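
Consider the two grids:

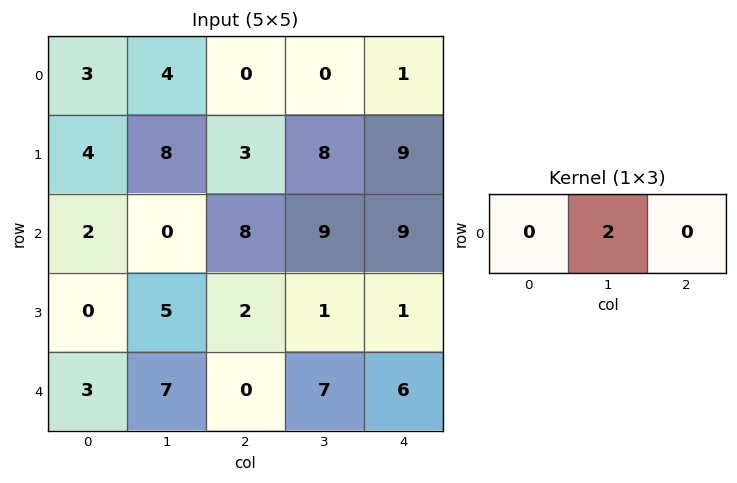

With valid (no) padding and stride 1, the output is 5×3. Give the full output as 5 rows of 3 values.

Output[0,0]: The receptive field on the input at this output position is [3 4 0]. Elementwise product with the kernel and sum: 4·2.

8 0 0
16 6 16
0 16 18
10 4 2
14 0 14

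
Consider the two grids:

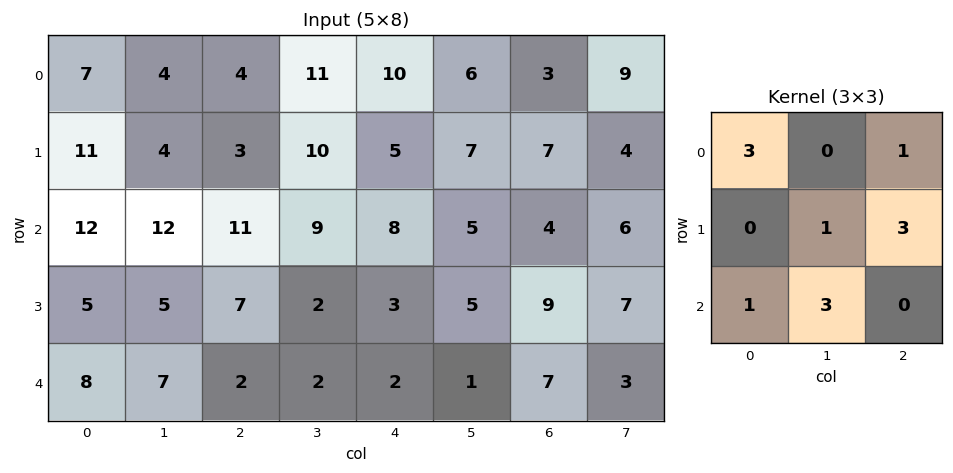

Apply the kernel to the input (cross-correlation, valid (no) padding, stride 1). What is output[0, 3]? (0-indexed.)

The receptive field on the input at this output position is [11 10 6 / 10 5 7 / 9 8 5]. Elementwise product with the kernel and sum: 11·3 + 6·1 + 5·1 + 7·3 + 9·1 + 8·3.

98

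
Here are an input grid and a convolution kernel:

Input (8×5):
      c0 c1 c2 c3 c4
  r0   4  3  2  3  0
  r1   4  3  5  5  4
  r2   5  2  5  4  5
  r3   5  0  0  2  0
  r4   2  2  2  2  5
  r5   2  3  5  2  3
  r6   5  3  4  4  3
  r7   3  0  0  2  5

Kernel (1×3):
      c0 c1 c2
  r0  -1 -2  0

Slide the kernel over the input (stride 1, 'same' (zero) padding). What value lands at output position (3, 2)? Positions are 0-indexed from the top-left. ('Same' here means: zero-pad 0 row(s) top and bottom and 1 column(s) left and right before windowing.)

0

The receptive field on the zero-padded input at this output position is [0 0 2]. Elementwise product with the kernel and sum: 0·-1 + 0·-2.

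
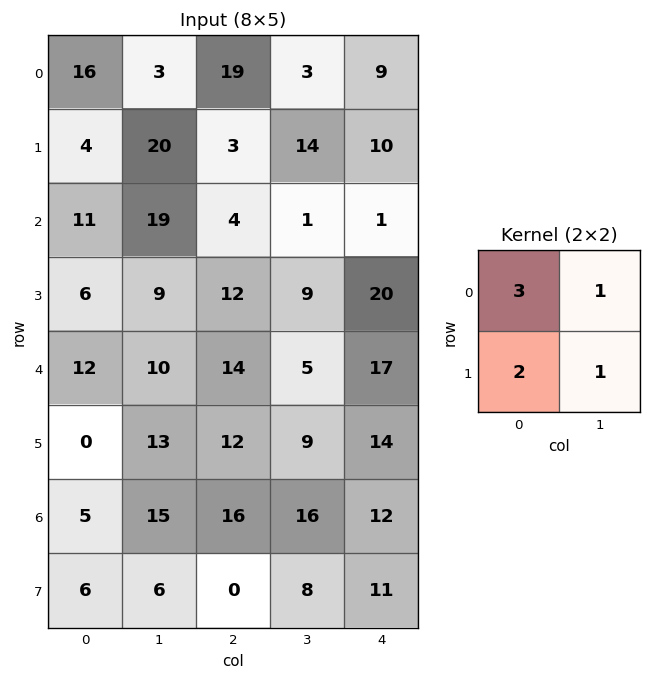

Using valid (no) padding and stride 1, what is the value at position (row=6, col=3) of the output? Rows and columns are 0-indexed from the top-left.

87

The receptive field on the input at this output position is [16 12 / 8 11]. Elementwise product with the kernel and sum: 16·3 + 12·1 + 8·2 + 11·1.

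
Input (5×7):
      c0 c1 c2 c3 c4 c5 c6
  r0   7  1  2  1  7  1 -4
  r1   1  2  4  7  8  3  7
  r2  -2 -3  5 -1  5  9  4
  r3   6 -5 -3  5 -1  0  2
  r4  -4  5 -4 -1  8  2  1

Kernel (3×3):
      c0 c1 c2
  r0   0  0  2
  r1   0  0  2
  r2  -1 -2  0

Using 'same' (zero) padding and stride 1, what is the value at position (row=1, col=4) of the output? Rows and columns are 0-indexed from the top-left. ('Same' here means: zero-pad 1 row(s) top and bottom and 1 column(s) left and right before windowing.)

-1

The receptive field on the zero-padded input at this output position is [1 7 1 / 7 8 3 / -1 5 9]. Elementwise product with the kernel and sum: 1·2 + 3·2 + -1·-1 + 5·-2.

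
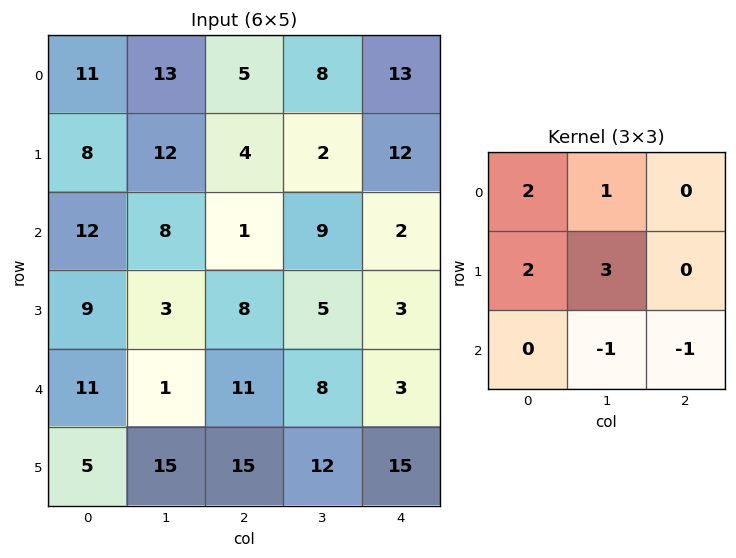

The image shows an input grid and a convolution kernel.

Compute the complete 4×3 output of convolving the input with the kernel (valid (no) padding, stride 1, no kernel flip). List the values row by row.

Output[0,0]: The receptive field on the input at this output position is [11 13 5 / 8 12 4 / 12 8 1]. Elementwise product with the kernel and sum: 11·2 + 13·1 + 8·2 + 12·3 + 8·-1 + 1·-1.
Output[0,1]: The receptive field on the input at this output position is [13 5 8 / 12 4 2 / 8 1 9]. Elementwise product with the kernel and sum: 13·2 + 5·1 + 12·2 + 4·3 + 1·-1 + 9·-1.

78 57 21
65 34 31
47 28 31
16 22 40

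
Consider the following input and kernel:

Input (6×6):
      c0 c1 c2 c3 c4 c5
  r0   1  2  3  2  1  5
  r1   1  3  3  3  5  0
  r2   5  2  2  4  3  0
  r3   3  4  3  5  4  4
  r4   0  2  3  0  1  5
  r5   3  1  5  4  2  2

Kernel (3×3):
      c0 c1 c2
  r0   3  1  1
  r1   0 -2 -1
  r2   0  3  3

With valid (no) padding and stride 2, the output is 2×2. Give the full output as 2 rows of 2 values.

Output[0,0]: The receptive field on the input at this output position is [1 2 3 / 1 3 3 / 5 2 2]. Elementwise product with the kernel and sum: 1·3 + 2·1 + 3·1 + 3·-2 + 3·-1 + 2·3 + 2·3.
Output[0,1]: The receptive field on the input at this output position is [3 2 1 / 3 3 5 / 2 4 3]. Elementwise product with the kernel and sum: 3·3 + 2·1 + 1·1 + 3·-2 + 5·-1 + 4·3 + 3·3.

11 22
23 2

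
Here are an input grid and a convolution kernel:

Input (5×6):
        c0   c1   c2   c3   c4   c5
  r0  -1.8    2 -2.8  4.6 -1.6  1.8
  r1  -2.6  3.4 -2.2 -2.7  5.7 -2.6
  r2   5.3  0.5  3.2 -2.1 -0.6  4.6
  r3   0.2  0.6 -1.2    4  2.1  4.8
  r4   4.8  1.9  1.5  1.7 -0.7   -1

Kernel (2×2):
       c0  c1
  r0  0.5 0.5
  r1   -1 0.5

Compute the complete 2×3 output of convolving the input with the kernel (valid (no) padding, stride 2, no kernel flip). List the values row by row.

4.4 1.75 -6.9
3 3.75 2.3

Output[0,0]: The receptive field on the input at this output position is [-1.8 2 / -2.6 3.4]. Elementwise product with the kernel and sum: -1.8·0.5 + 2·0.5 + -2.6·-1 + 3.4·0.5.
Output[0,1]: The receptive field on the input at this output position is [-2.8 4.6 / -2.2 -2.7]. Elementwise product with the kernel and sum: -2.8·0.5 + 4.6·0.5 + -2.2·-1 + -2.7·0.5.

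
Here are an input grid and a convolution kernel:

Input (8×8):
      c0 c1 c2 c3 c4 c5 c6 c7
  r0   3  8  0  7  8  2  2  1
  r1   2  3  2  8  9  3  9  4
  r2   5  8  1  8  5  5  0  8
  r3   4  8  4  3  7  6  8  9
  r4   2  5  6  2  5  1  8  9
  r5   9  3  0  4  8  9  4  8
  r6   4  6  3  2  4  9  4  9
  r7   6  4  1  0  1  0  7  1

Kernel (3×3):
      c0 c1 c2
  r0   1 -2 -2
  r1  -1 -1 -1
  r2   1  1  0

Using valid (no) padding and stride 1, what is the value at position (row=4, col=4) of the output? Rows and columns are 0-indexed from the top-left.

The receptive field on the input at this output position is [5 1 8 / 8 9 4 / 4 9 4]. Elementwise product with the kernel and sum: 5·1 + 1·-2 + 8·-2 + 8·-1 + 9·-1 + 4·-1 + 4·1 + 9·1.

-21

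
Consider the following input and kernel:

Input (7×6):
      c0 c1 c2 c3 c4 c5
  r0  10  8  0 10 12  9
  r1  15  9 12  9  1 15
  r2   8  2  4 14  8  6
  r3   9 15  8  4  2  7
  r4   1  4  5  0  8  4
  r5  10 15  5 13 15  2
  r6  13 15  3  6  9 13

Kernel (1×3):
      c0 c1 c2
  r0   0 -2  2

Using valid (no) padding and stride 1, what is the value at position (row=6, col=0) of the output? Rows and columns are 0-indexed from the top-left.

The receptive field on the input at this output position is [13 15 3]. Elementwise product with the kernel and sum: 15·-2 + 3·2.

-24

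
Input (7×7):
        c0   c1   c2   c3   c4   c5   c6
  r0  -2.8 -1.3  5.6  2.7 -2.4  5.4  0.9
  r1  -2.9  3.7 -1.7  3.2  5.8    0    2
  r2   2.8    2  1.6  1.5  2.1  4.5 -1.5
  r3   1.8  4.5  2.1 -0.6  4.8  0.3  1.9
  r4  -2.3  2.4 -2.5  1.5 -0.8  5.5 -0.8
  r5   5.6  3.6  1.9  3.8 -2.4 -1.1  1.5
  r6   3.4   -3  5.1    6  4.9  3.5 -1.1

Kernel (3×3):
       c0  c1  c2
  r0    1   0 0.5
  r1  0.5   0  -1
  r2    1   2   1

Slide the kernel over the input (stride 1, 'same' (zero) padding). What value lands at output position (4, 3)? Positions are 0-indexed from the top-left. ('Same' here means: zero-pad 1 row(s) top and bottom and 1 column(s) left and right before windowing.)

11.15

The receptive field on the zero-padded input at this output position is [2.1 -0.6 4.8 / -2.5 1.5 -0.8 / 1.9 3.8 -2.4]. Elementwise product with the kernel and sum: 2.1·1 + 4.8·0.5 + -2.5·0.5 + -0.8·-1 + 1.9·1 + 3.8·2 + -2.4·1.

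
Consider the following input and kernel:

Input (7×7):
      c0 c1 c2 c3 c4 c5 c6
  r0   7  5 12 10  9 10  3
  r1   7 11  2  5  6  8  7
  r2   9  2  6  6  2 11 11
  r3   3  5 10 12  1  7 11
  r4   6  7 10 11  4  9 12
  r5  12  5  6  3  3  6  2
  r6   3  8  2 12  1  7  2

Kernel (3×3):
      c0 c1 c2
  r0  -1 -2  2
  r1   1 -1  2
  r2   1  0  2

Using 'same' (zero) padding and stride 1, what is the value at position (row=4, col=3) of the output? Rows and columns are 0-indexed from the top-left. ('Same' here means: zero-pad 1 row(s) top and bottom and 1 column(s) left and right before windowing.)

-13

The receptive field on the zero-padded input at this output position is [10 12 1 / 10 11 4 / 6 3 3]. Elementwise product with the kernel and sum: 10·-1 + 12·-2 + 1·2 + 10·1 + 11·-1 + 4·2 + 6·1 + 3·2.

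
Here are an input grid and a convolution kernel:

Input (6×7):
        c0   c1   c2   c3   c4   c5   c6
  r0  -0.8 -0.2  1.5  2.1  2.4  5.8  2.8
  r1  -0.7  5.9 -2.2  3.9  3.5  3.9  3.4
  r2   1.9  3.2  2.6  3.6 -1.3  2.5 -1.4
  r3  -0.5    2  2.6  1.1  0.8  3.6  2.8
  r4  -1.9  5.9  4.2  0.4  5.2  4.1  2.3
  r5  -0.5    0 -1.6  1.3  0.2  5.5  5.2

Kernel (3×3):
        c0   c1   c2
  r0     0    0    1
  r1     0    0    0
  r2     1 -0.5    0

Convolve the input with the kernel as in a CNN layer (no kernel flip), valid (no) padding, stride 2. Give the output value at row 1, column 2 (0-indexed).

The receptive field on the input at this output position is [-1.3 2.5 -1.4 / 0.8 3.6 2.8 / 5.2 4.1 2.3]. Elementwise product with the kernel and sum: -1.4·1 + 5.2·1 + 4.1·-0.5.

1.75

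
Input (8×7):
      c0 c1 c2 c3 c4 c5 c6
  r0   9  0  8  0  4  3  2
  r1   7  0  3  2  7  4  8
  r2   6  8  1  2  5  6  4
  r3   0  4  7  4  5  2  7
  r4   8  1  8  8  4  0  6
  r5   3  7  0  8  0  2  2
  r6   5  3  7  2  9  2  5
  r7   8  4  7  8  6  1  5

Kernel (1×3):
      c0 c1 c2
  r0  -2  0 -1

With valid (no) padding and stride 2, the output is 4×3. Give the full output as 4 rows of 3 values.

-26 -20 -10
-13 -7 -14
-24 -20 -14
-17 -23 -23

Output[0,0]: The receptive field on the input at this output position is [9 0 8]. Elementwise product with the kernel and sum: 9·-2 + 8·-1.
Output[0,1]: The receptive field on the input at this output position is [8 0 4]. Elementwise product with the kernel and sum: 8·-2 + 4·-1.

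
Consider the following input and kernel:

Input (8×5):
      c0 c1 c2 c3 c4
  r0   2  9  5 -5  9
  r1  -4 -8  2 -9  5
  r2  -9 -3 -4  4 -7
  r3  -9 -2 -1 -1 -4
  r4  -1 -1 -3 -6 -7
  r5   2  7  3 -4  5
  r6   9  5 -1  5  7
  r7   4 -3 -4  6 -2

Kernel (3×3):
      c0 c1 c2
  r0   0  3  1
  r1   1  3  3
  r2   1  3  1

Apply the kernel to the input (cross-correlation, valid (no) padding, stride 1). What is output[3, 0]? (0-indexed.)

The receptive field on the input at this output position is [-9 -2 -1 / -1 -1 -3 / 2 7 3]. Elementwise product with the kernel and sum: -2·3 + -1·1 + -1·1 + -1·3 + -3·3 + 2·1 + 7·3 + 3·1.

6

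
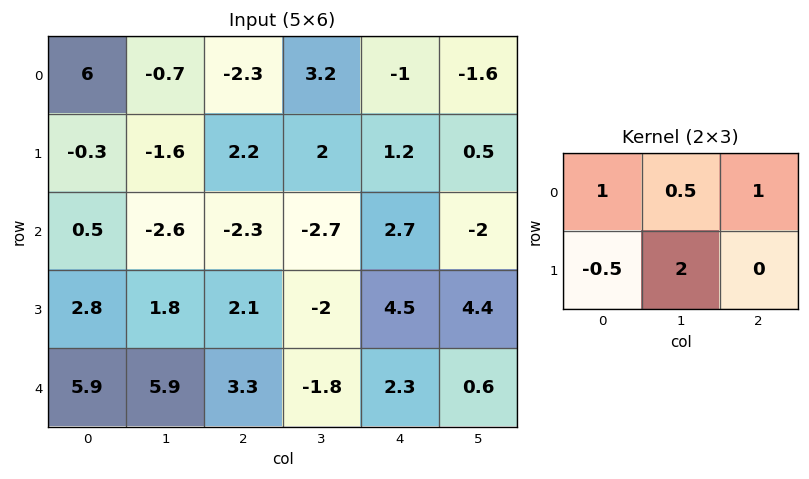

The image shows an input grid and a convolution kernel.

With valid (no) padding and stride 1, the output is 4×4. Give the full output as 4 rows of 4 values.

0.3 6.55 1.2 2.5
-4.35 -1.8 0.15 9.85
-0.9 -3.15 -6 6.65
14.65 4.5 0.35 10.15

Output[0,0]: The receptive field on the input at this output position is [6 -0.7 -2.3 / -0.3 -1.6 2.2]. Elementwise product with the kernel and sum: 6·1 + -0.7·0.5 + -2.3·1 + -0.3·-0.5 + -1.6·2.
Output[0,1]: The receptive field on the input at this output position is [-0.7 -2.3 3.2 / -1.6 2.2 2]. Elementwise product with the kernel and sum: -0.7·1 + -2.3·0.5 + 3.2·1 + -1.6·-0.5 + 2.2·2.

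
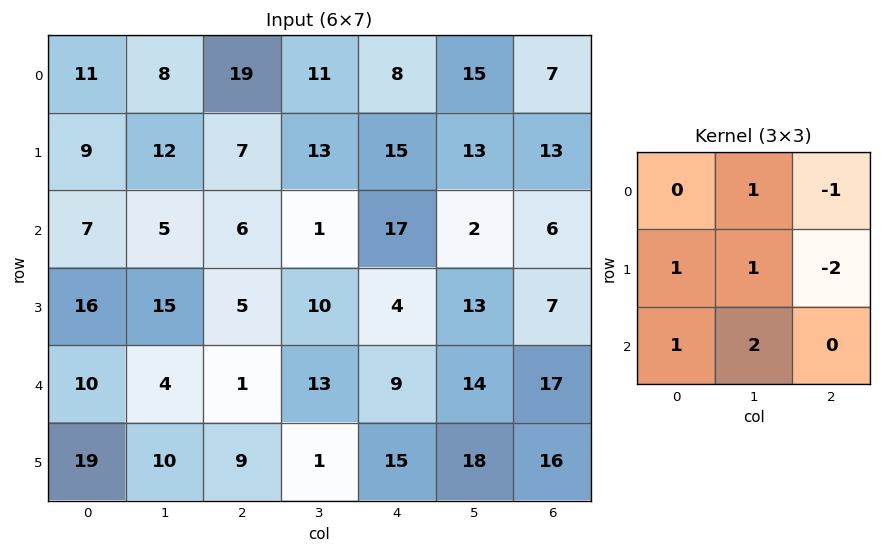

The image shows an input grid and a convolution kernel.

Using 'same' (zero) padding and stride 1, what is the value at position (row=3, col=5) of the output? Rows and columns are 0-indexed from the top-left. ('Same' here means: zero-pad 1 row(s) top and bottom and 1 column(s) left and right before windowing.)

The receptive field on the zero-padded input at this output position is [17 2 6 / 4 13 7 / 9 14 17]. Elementwise product with the kernel and sum: 2·1 + 6·-1 + 4·1 + 13·1 + 7·-2 + 9·1 + 14·2.

36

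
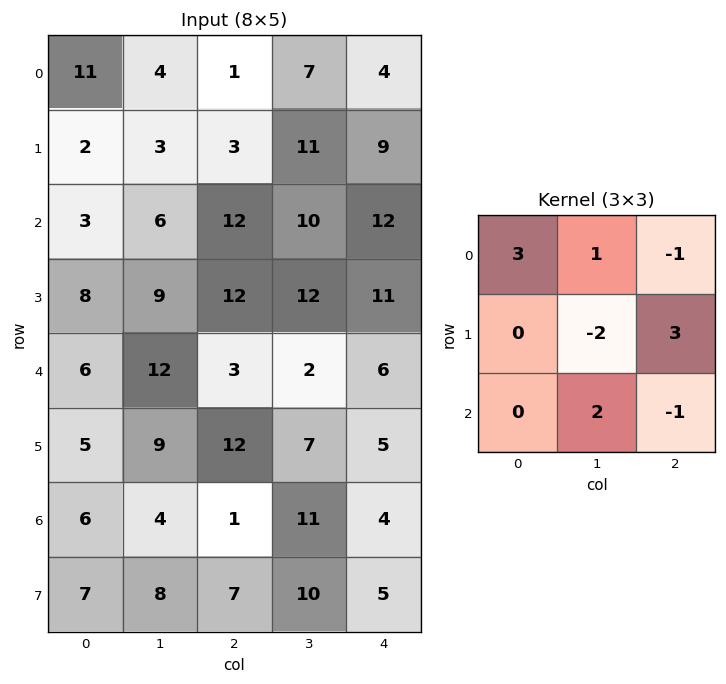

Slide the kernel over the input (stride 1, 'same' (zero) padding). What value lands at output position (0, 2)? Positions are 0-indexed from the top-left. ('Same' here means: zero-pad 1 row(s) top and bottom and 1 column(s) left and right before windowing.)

14

The receptive field on the zero-padded input at this output position is [0 0 0 / 4 1 7 / 3 3 11]. Elementwise product with the kernel and sum: 0·3 + 0·1 + 0·-1 + 1·-2 + 7·3 + 3·2 + 11·-1.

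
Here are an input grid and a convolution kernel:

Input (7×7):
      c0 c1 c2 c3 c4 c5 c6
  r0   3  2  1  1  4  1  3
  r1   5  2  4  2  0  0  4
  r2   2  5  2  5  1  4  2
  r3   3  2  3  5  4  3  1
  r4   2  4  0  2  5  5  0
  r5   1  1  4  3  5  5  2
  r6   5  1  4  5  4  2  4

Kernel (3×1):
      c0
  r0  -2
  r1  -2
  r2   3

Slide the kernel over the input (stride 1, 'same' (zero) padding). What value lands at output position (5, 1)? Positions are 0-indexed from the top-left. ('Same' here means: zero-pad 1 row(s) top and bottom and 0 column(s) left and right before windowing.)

-7

The receptive field on the zero-padded input at this output position is [4 / 1 / 1]. Elementwise product with the kernel and sum: 4·-2 + 1·-2 + 1·3.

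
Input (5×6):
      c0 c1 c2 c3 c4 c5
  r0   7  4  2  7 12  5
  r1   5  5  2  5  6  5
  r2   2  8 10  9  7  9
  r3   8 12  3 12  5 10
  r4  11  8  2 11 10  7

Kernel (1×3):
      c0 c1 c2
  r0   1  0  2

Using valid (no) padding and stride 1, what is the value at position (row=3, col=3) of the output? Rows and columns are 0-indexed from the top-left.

The receptive field on the input at this output position is [12 5 10]. Elementwise product with the kernel and sum: 12·1 + 10·2.

32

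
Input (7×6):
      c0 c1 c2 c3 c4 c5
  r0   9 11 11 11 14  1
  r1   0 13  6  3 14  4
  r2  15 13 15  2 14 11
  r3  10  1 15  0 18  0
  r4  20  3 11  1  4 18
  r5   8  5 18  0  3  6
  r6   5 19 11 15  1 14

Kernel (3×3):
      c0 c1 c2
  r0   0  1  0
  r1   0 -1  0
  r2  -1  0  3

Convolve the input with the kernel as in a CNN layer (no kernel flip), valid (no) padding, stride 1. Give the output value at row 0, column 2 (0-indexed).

35

The receptive field on the input at this output position is [11 11 14 / 6 3 14 / 15 2 14]. Elementwise product with the kernel and sum: 11·1 + 3·-1 + 15·-1 + 14·3.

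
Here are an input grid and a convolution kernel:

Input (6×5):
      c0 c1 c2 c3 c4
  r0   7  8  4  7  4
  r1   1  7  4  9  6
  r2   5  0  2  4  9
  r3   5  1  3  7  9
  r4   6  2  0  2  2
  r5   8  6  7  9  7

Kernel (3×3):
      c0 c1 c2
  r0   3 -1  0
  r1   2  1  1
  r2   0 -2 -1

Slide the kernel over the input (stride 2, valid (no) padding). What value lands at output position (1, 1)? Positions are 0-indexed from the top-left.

18

The receptive field on the input at this output position is [2 4 9 / 3 7 9 / 0 2 2]. Elementwise product with the kernel and sum: 2·3 + 4·-1 + 3·2 + 7·1 + 9·1 + 2·-2 + 2·-1.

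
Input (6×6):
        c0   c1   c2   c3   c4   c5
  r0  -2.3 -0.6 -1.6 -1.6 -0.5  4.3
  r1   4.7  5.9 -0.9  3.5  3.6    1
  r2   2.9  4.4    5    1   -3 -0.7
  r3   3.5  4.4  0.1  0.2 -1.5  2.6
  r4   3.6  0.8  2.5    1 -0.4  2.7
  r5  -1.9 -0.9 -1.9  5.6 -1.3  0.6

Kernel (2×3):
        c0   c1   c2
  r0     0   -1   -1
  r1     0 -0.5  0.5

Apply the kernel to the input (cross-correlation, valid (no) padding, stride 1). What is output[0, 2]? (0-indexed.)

2.15

The receptive field on the input at this output position is [-1.6 -1.6 -0.5 / -0.9 3.5 3.6]. Elementwise product with the kernel and sum: -1.6·-1 + -0.5·-1 + 3.5·-0.5 + 3.6·0.5.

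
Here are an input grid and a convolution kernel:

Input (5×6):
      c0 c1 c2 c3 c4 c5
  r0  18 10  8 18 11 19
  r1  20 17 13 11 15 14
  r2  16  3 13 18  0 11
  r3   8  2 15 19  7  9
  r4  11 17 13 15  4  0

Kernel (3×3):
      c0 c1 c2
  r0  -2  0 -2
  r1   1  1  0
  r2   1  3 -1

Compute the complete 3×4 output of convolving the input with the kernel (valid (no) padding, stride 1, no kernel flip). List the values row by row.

Output[0,0]: The receptive field on the input at this output position is [18 10 8 / 20 17 13 / 16 3 13]. Elementwise product with the kernel and sum: 18·-2 + 8·-2 + 20·1 + 17·1 + 16·1 + 3·3 + 13·-1.
Output[0,1]: The receptive field on the input at this output position is [10 8 18 / 17 13 11 / 3 13 18]. Elementwise product with the kernel and sum: 10·-2 + 18·-2 + 17·1 + 13·1 + 3·1 + 13·3 + 18·-1.

-3 -2 53 -41
-48 -12 40 -1
1 16 62 -5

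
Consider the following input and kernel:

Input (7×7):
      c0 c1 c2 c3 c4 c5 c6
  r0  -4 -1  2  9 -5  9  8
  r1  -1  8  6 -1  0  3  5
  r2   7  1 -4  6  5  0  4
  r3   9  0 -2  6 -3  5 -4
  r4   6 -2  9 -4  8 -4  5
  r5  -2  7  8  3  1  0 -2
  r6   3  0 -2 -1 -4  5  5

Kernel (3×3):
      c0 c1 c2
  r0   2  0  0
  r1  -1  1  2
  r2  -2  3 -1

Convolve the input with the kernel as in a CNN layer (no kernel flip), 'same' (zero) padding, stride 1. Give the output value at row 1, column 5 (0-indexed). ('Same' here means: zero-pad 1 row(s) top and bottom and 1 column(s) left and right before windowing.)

The receptive field on the zero-padded input at this output position is [-5 9 8 / 0 3 5 / 5 0 4]. Elementwise product with the kernel and sum: -5·2 + 0·-1 + 3·1 + 5·2 + 5·-2 + 0·3 + 4·-1.

-11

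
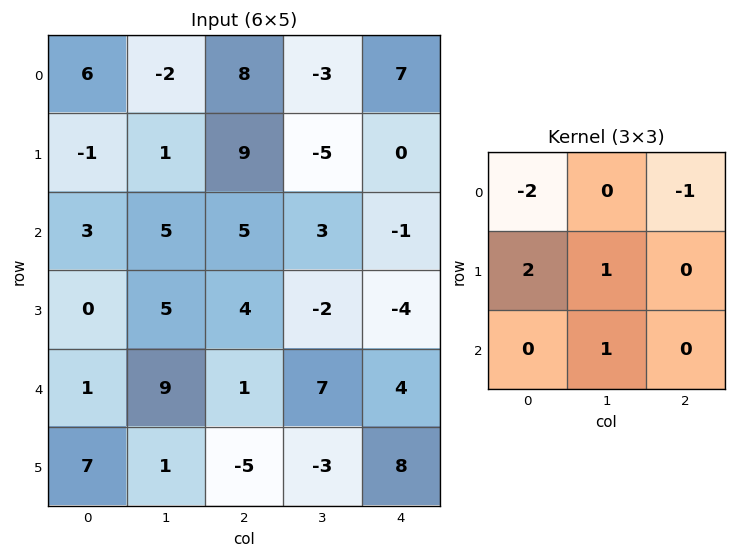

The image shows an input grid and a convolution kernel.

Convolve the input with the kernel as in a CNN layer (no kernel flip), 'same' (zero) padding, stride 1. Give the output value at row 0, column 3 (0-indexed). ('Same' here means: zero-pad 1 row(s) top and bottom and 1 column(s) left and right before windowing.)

The receptive field on the zero-padded input at this output position is [0 0 0 / 8 -3 7 / 9 -5 0]. Elementwise product with the kernel and sum: 0·-2 + 0·-1 + 8·2 + -3·1 + -5·1.

8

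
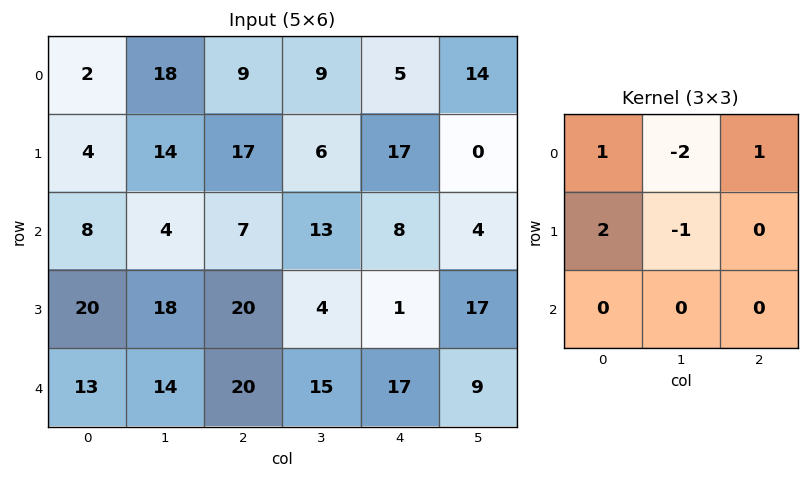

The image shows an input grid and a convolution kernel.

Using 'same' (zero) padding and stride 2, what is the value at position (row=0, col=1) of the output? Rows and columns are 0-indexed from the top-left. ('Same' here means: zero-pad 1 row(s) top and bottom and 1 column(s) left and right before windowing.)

27

The receptive field on the zero-padded input at this output position is [0 0 0 / 18 9 9 / 14 17 6]. Elementwise product with the kernel and sum: 0·1 + 0·-2 + 0·1 + 18·2 + 9·-1.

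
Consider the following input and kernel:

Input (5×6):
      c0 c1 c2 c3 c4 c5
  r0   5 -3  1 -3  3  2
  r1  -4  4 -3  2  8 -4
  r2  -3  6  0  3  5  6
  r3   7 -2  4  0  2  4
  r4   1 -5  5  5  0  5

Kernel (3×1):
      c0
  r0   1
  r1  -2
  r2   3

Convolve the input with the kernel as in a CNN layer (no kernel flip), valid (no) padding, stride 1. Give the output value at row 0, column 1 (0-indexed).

7

The receptive field on the input at this output position is [-3 / 4 / 6]. Elementwise product with the kernel and sum: -3·1 + 4·-2 + 6·3.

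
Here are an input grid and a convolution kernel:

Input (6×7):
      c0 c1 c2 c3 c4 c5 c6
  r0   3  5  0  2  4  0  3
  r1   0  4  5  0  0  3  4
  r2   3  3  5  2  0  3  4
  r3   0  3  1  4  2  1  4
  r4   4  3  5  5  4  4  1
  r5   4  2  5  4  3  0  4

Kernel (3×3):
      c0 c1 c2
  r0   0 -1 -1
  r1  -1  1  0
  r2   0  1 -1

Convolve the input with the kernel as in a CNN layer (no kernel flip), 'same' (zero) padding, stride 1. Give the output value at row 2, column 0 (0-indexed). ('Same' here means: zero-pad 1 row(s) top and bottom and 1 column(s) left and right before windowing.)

The receptive field on the zero-padded input at this output position is [0 0 4 / 0 3 3 / 0 0 3]. Elementwise product with the kernel and sum: 0·-1 + 4·-1 + 0·-1 + 3·1 + 0·1 + 3·-1.

-4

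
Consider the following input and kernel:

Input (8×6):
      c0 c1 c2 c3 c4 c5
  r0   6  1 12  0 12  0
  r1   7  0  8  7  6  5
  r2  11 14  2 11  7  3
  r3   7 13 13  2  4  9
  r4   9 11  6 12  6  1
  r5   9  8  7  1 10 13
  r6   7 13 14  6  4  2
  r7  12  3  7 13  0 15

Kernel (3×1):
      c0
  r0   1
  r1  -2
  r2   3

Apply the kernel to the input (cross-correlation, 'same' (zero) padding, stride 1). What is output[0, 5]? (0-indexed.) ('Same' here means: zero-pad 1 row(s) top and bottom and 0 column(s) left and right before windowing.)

15

The receptive field on the zero-padded input at this output position is [0 / 0 / 5]. Elementwise product with the kernel and sum: 0·1 + 0·-2 + 5·3.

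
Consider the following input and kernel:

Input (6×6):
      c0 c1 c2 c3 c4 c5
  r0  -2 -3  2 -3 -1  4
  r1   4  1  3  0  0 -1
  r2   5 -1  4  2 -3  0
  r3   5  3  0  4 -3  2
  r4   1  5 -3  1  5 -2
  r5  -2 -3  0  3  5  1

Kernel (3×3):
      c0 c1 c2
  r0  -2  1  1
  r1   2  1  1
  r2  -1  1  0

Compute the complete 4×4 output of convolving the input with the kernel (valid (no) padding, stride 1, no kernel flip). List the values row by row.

Output[0,0]: The receptive field on the input at this output position is [-2 -3 2 / 4 1 3 / 5 -1 4]. Elementwise product with the kernel and sum: -2·-2 + -3·1 + 2·1 + 4·2 + 1·1 + 3·1 + 5·-1 + -1·1.

9 15 -4 3
7 2 5 -7
10 10 -4 4
-4 9 4 -2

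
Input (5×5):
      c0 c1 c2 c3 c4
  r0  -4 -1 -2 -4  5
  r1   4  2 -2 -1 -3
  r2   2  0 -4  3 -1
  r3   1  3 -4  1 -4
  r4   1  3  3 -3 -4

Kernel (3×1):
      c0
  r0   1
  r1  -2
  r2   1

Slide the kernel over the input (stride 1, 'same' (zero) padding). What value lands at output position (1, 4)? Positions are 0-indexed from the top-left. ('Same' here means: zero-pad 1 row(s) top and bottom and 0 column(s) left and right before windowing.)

10

The receptive field on the zero-padded input at this output position is [5 / -3 / -1]. Elementwise product with the kernel and sum: 5·1 + -3·-2 + -1·1.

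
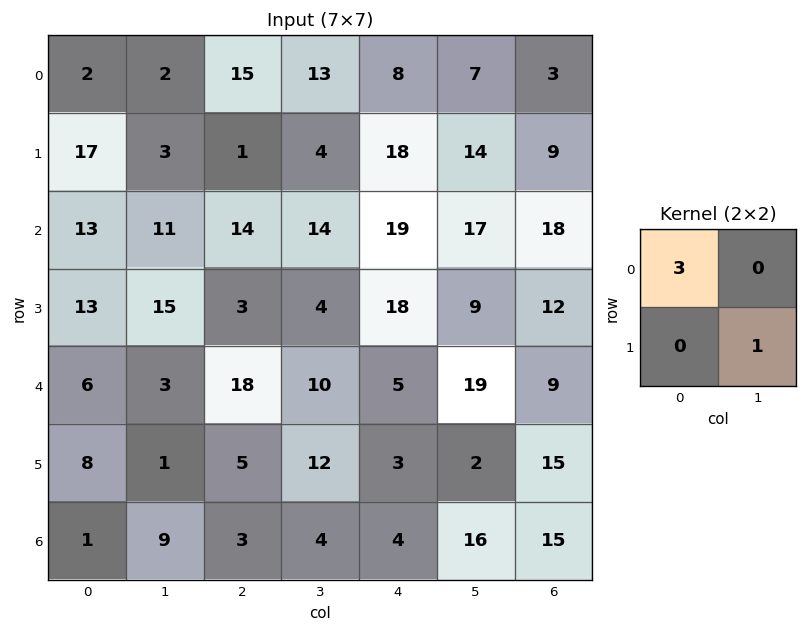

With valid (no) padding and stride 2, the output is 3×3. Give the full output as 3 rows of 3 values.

Output[0,0]: The receptive field on the input at this output position is [2 2 / 17 3]. Elementwise product with the kernel and sum: 2·3 + 3·1.

9 49 38
54 46 66
19 66 17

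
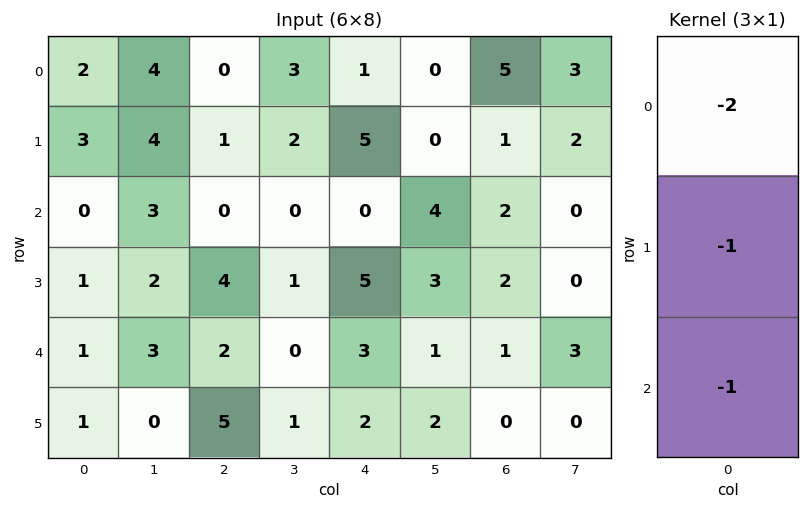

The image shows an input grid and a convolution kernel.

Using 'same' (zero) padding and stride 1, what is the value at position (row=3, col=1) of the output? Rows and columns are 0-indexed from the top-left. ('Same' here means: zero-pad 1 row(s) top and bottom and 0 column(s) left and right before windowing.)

-11

The receptive field on the zero-padded input at this output position is [3 / 2 / 3]. Elementwise product with the kernel and sum: 3·-2 + 2·-1 + 3·-1.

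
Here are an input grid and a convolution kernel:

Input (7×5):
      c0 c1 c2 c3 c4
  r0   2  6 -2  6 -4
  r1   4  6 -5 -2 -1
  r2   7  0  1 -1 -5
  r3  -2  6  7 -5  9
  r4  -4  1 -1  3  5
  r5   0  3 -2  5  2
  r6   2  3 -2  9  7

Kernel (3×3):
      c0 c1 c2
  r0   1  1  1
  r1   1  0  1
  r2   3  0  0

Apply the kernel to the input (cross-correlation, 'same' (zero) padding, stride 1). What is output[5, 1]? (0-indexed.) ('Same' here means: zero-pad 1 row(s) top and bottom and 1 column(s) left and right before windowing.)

0

The receptive field on the zero-padded input at this output position is [-4 1 -1 / 0 3 -2 / 2 3 -2]. Elementwise product with the kernel and sum: -4·1 + 1·1 + -1·1 + 0·1 + -2·1 + 2·3.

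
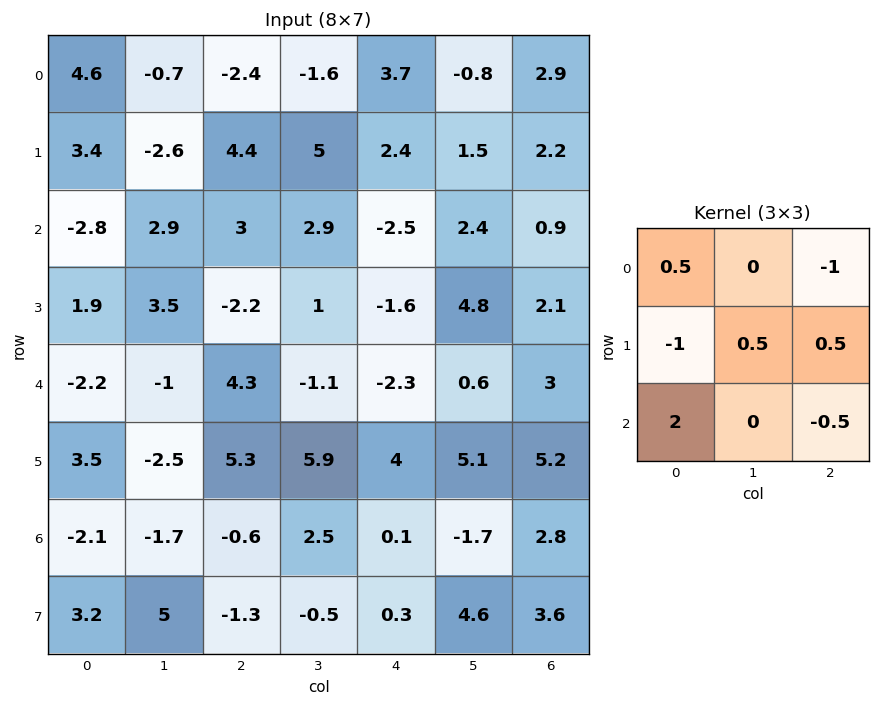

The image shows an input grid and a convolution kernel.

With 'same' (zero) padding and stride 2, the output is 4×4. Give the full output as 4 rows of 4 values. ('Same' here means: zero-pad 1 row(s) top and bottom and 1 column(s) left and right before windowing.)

3.25 -9 12.3 5.25
0.9 0.25 -2.35 8.4
-3.85 -4.6 5.2 13.5
-1.9 5.75 -8.75 14.85

Output[0,0]: The receptive field on the zero-padded input at this output position is [0 0 0 / 0 4.6 -0.7 / 0 3.4 -2.6]. Elementwise product with the kernel and sum: 0·0.5 + 0·-1 + 0·-1 + 4.6·0.5 + -0.7·0.5 + 0·2 + -2.6·-0.5.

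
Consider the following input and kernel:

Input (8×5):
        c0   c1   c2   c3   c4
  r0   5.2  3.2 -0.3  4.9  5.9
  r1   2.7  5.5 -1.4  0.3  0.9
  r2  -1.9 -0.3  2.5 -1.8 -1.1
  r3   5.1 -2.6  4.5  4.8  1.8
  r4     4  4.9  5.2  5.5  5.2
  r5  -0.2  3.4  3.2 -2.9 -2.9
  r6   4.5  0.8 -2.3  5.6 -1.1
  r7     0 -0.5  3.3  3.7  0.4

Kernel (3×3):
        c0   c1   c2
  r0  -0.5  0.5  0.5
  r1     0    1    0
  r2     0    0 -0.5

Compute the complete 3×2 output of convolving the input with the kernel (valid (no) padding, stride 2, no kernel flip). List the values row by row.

Output[0,0]: The receptive field on the input at this output position is [5.2 3.2 -0.3 / 2.7 5.5 -1.4 / -1.9 -0.3 2.5]. Elementwise product with the kernel and sum: 5.2·-0.5 + 3.2·0.5 + -0.3·0.5 + 5.5·1 + 2.5·-0.5.

3.1 6.4
-3.15 -0.5
7.6 0.4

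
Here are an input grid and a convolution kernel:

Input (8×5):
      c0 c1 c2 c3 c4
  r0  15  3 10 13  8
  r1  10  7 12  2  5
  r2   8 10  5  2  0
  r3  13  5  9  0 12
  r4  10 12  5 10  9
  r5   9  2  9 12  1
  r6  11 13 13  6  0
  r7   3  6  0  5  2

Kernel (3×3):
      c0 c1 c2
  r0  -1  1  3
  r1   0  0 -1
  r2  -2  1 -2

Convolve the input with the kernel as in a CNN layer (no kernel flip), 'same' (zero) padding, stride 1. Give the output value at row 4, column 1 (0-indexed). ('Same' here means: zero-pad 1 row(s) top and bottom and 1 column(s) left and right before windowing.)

The receptive field on the zero-padded input at this output position is [13 5 9 / 10 12 5 / 9 2 9]. Elementwise product with the kernel and sum: 13·-1 + 5·1 + 9·3 + 5·-1 + 9·-2 + 2·1 + 9·-2.

-20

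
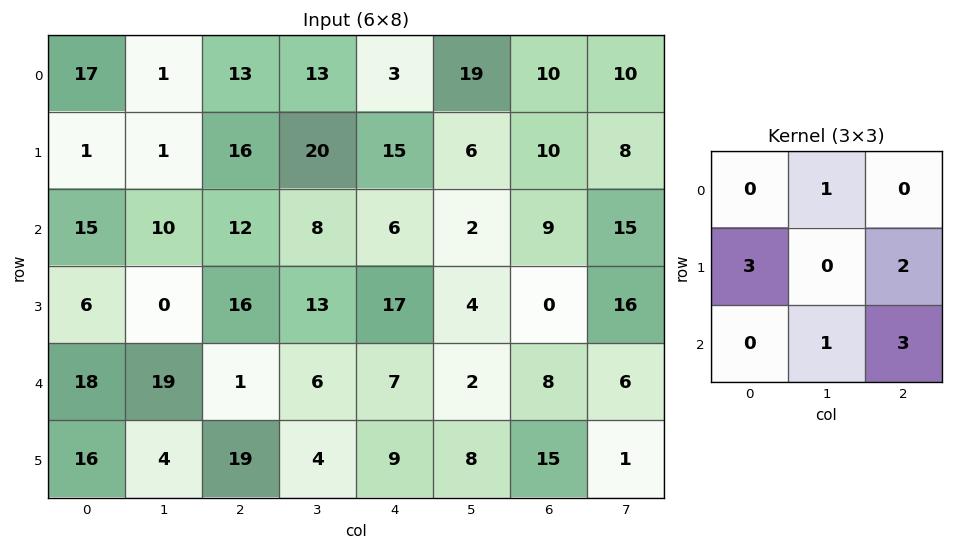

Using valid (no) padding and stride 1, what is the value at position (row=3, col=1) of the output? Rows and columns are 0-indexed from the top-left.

The receptive field on the input at this output position is [0 16 13 / 19 1 6 / 4 19 4]. Elementwise product with the kernel and sum: 16·1 + 19·3 + 6·2 + 19·1 + 4·3.

116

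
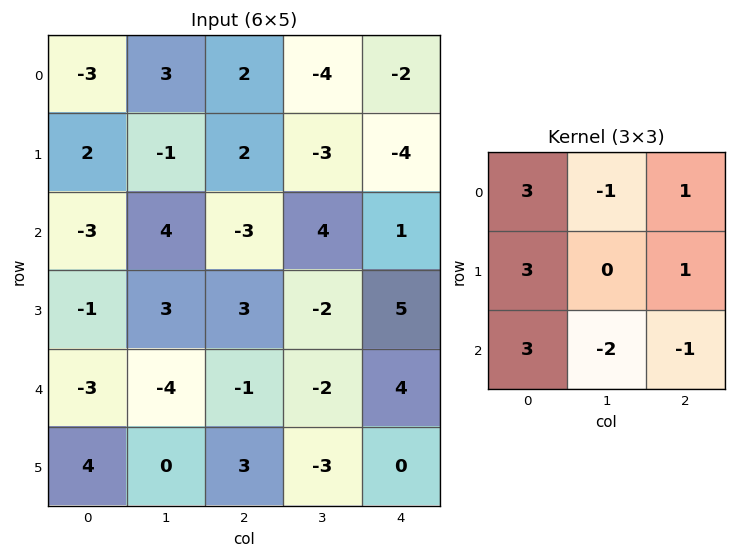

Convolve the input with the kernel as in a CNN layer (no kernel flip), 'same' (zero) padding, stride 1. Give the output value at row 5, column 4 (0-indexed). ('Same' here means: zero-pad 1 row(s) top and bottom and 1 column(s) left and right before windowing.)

-19

The receptive field on the zero-padded input at this output position is [-2 4 0 / -3 0 0 / 0 0 0]. Elementwise product with the kernel and sum: -2·3 + 4·-1 + 0·1 + -3·3 + 0·1 + 0·3 + 0·-2 + 0·-1.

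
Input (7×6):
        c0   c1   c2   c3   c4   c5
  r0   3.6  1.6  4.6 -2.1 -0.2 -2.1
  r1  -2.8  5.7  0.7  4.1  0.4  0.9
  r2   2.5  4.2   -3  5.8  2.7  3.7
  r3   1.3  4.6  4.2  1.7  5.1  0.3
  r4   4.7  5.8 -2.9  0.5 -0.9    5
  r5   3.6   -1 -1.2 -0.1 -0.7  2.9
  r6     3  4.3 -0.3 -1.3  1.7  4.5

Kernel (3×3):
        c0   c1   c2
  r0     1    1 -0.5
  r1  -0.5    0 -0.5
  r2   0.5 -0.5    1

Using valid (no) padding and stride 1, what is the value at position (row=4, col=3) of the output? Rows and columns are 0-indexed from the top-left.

-1.3

The receptive field on the input at this output position is [0.5 -0.9 5 / -0.1 -0.7 2.9 / -1.3 1.7 4.5]. Elementwise product with the kernel and sum: 0.5·1 + -0.9·1 + 5·-0.5 + -0.1·-0.5 + 2.9·-0.5 + -1.3·0.5 + 1.7·-0.5 + 4.5·1.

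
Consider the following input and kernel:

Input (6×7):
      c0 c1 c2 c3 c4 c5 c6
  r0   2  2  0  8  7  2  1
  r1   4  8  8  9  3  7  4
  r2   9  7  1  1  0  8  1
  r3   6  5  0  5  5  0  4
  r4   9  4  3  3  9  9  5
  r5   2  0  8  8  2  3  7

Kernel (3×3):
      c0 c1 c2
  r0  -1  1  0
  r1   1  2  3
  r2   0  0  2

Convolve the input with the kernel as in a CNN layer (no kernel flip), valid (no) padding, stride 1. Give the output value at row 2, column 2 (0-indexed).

The receptive field on the input at this output position is [1 1 0 / 0 5 5 / 3 3 9]. Elementwise product with the kernel and sum: 1·-1 + 1·1 + 0·1 + 5·2 + 5·3 + 9·2.

43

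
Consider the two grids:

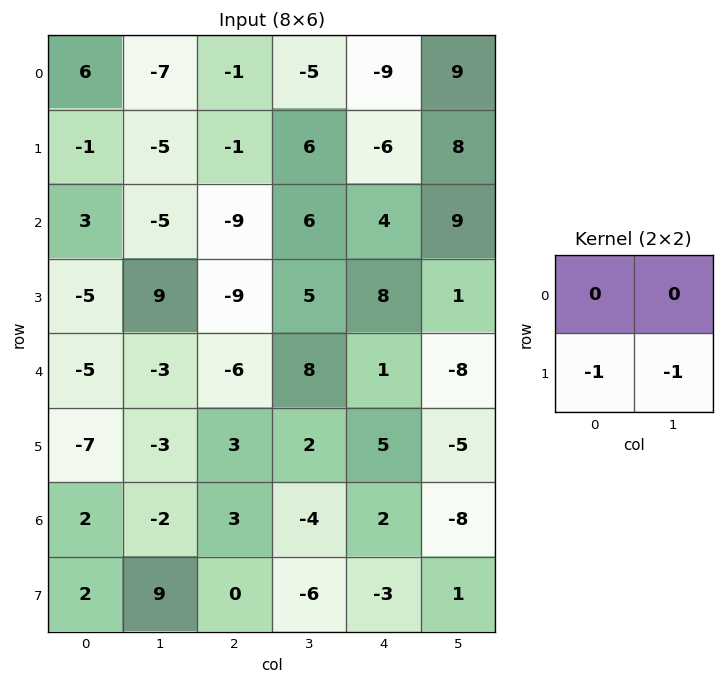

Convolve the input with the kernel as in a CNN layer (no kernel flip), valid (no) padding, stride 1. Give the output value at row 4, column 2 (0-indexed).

The receptive field on the input at this output position is [-6 8 / 3 2]. Elementwise product with the kernel and sum: 3·-1 + 2·-1.

-5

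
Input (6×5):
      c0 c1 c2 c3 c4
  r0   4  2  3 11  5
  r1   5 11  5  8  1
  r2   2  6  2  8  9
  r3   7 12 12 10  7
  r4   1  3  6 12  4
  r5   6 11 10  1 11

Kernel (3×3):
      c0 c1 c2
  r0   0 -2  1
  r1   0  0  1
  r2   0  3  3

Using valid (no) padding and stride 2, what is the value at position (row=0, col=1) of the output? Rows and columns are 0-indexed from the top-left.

35

The receptive field on the input at this output position is [3 11 5 / 5 8 1 / 2 8 9]. Elementwise product with the kernel and sum: 11·-2 + 5·1 + 1·1 + 8·3 + 9·3.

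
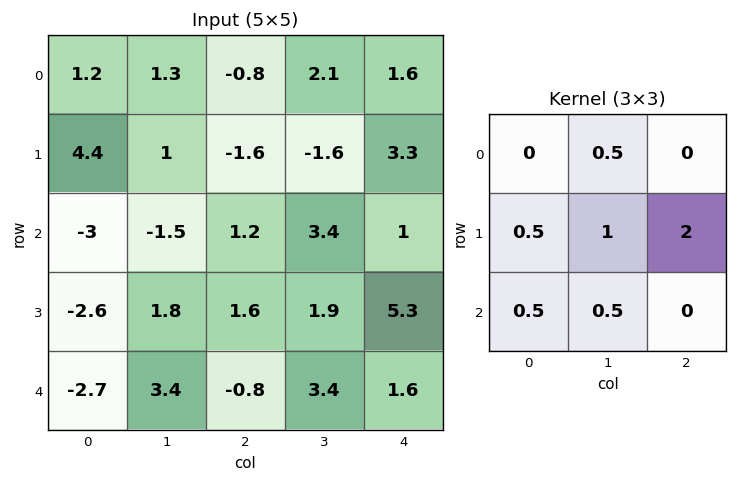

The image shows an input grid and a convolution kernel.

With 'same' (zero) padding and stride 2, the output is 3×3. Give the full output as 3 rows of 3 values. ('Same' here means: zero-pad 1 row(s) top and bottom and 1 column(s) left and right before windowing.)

Output[0,0]: The receptive field on the zero-padded input at this output position is [0 0 0 / 0 1.2 1.3 / 0 4.4 1]. Elementwise product with the kernel and sum: 0·0.5 + 0·0.5 + 1.2·1 + 1.3·2 + 0·0.5 + 4.4·0.5.

6 3.75 3.5
-5.1 8.15 7.95
2.8 8.5 5.95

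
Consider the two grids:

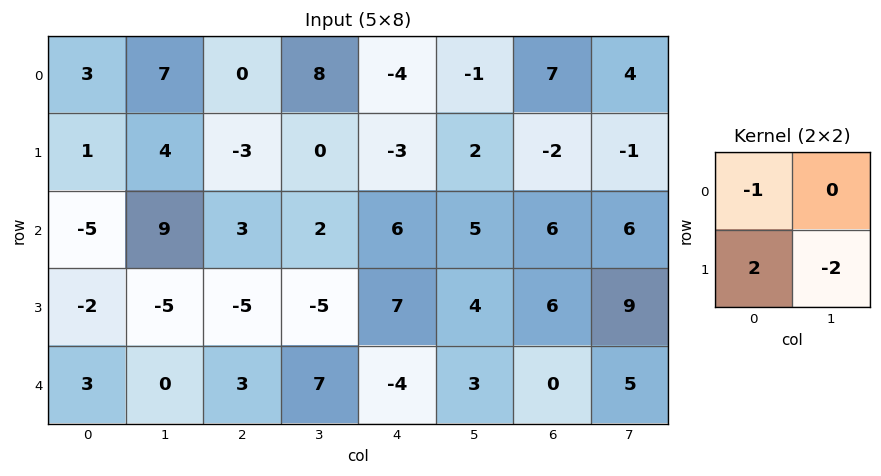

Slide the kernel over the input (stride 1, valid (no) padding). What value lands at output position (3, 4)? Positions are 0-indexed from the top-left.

The receptive field on the input at this output position is [7 4 / -4 3]. Elementwise product with the kernel and sum: 7·-1 + -4·2 + 3·-2.

-21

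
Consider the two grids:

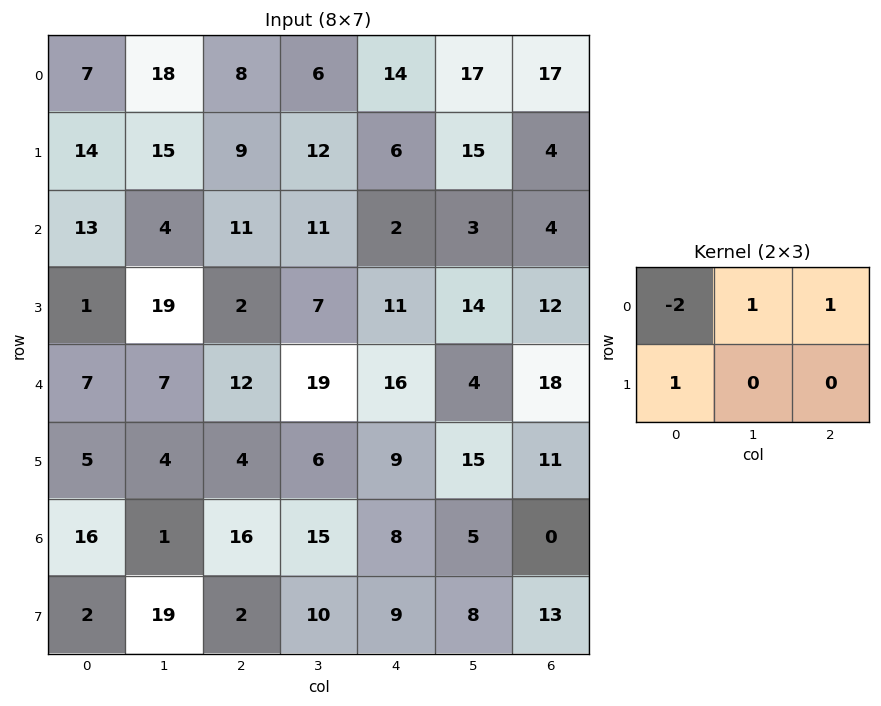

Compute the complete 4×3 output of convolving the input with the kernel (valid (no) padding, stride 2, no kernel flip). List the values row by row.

26 13 12
-10 -7 14
10 15 -1
-13 -7 -2

Output[0,0]: The receptive field on the input at this output position is [7 18 8 / 14 15 9]. Elementwise product with the kernel and sum: 7·-2 + 18·1 + 8·1 + 14·1.
Output[0,1]: The receptive field on the input at this output position is [8 6 14 / 9 12 6]. Elementwise product with the kernel and sum: 8·-2 + 6·1 + 14·1 + 9·1.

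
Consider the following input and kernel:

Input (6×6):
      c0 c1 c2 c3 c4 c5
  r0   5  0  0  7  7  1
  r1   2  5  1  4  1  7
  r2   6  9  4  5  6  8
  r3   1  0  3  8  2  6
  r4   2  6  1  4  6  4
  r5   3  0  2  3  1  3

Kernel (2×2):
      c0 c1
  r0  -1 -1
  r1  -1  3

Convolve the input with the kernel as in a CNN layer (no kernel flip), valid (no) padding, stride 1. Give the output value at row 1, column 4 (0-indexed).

The receptive field on the input at this output position is [1 7 / 6 8]. Elementwise product with the kernel and sum: 1·-1 + 7·-1 + 6·-1 + 8·3.

10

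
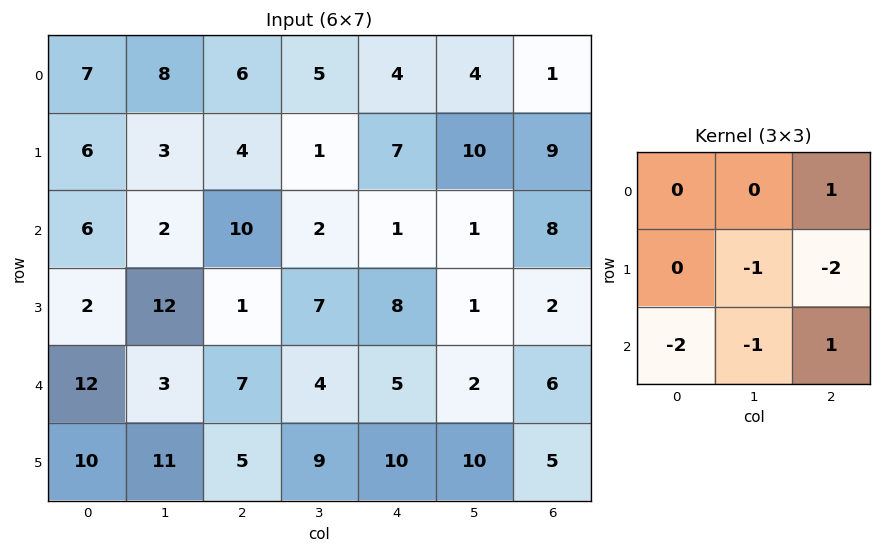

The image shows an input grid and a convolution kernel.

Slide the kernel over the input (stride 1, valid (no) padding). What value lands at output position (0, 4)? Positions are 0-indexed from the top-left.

-22

The receptive field on the input at this output position is [4 4 1 / 7 10 9 / 1 1 8]. Elementwise product with the kernel and sum: 1·1 + 10·-1 + 9·-2 + 1·-2 + 1·-1 + 8·1.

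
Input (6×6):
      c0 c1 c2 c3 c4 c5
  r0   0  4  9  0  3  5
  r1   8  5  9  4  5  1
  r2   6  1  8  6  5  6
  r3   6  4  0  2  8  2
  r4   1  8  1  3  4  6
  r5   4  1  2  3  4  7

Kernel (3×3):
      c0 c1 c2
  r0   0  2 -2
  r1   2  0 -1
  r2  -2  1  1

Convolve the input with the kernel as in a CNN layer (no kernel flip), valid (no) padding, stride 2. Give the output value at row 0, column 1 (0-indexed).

The receptive field on the input at this output position is [9 0 3 / 9 4 5 / 8 6 5]. Elementwise product with the kernel and sum: 0·2 + 3·-2 + 9·2 + 5·-1 + 8·-2 + 6·1 + 5·1.

2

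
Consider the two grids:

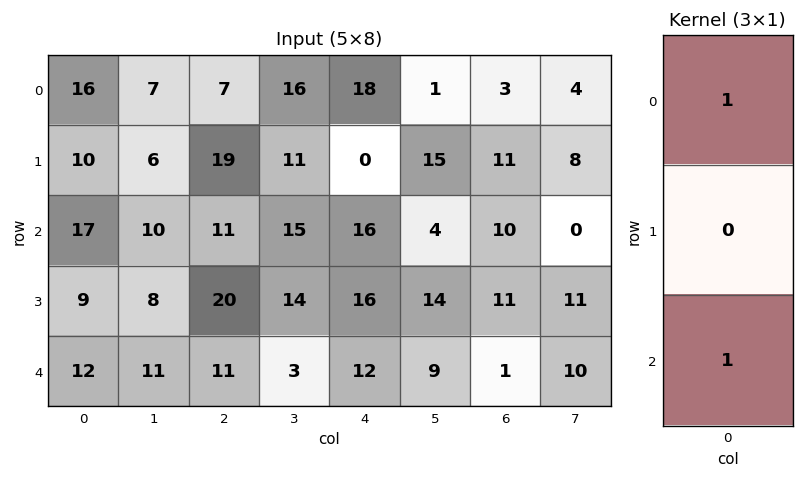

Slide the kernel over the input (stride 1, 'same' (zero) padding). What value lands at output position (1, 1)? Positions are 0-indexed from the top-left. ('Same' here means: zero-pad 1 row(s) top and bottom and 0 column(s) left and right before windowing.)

17

The receptive field on the zero-padded input at this output position is [7 / 6 / 10]. Elementwise product with the kernel and sum: 7·1 + 10·1.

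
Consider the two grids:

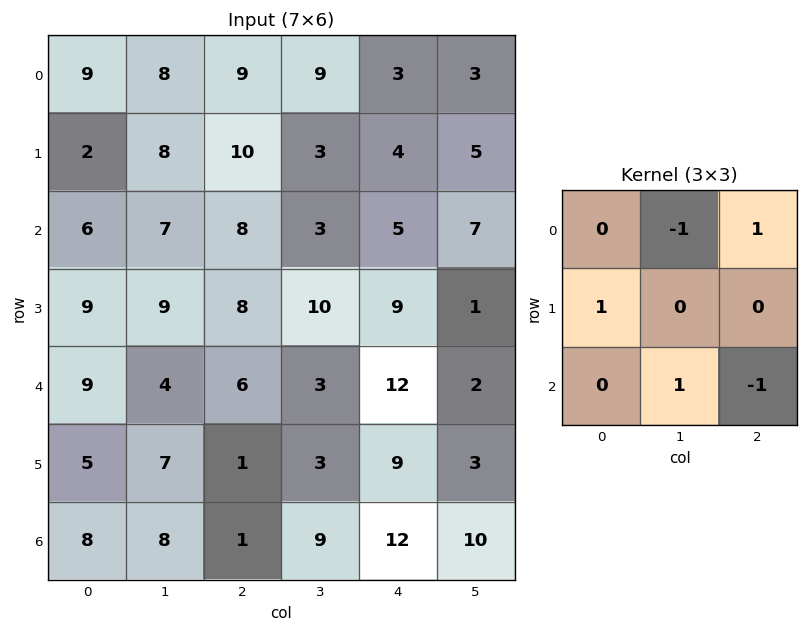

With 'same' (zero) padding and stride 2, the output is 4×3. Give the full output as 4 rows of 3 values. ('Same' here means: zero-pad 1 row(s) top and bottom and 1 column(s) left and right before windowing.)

-6 15 8
6 -2 12
-2 4 1
2 10 3

Output[0,0]: The receptive field on the zero-padded input at this output position is [0 0 0 / 0 9 8 / 0 2 8]. Elementwise product with the kernel and sum: 0·-1 + 0·1 + 0·1 + 2·1 + 8·-1.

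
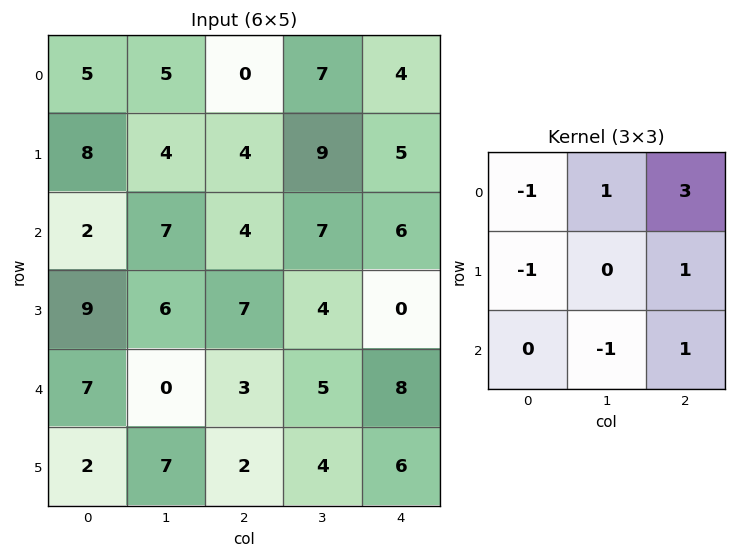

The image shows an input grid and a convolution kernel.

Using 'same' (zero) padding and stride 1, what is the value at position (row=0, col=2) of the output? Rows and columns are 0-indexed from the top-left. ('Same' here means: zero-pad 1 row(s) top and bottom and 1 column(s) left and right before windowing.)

7

The receptive field on the zero-padded input at this output position is [0 0 0 / 5 0 7 / 4 4 9]. Elementwise product with the kernel and sum: 0·-1 + 0·1 + 0·3 + 5·-1 + 7·1 + 4·-1 + 9·1.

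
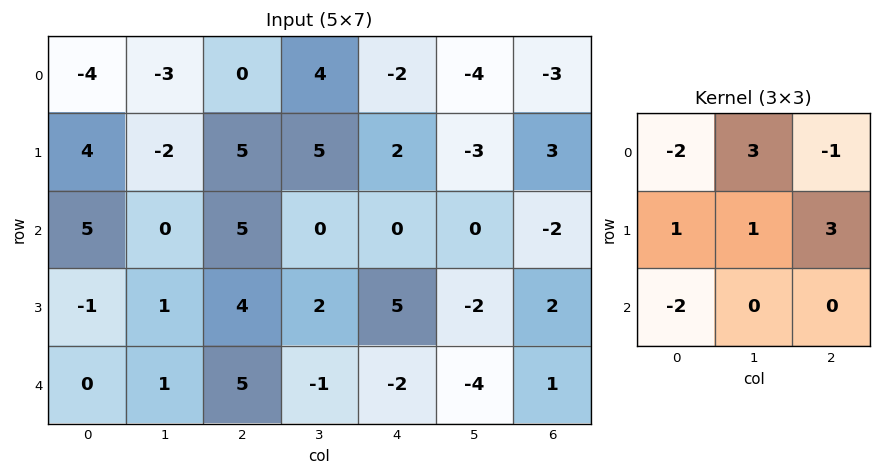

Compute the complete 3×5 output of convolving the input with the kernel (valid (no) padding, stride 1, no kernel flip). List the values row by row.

6 20 20 -12 3
3 17 0 -5 -32
-3 24 1 3 15

Output[0,0]: The receptive field on the input at this output position is [-4 -3 0 / 4 -2 5 / 5 0 5]. Elementwise product with the kernel and sum: -4·-2 + -3·3 + 0·-1 + 4·1 + -2·1 + 5·3 + 5·-2.
Output[0,1]: The receptive field on the input at this output position is [-3 0 4 / -2 5 5 / 0 5 0]. Elementwise product with the kernel and sum: -3·-2 + 0·3 + 4·-1 + -2·1 + 5·1 + 5·3 + 0·-2.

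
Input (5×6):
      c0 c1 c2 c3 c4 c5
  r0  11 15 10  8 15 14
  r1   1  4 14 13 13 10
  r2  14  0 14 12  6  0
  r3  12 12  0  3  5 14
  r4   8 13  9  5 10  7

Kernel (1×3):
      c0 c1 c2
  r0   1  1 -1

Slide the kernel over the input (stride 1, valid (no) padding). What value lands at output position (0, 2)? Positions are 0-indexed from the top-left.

The receptive field on the input at this output position is [10 8 15]. Elementwise product with the kernel and sum: 10·1 + 8·1 + 15·-1.

3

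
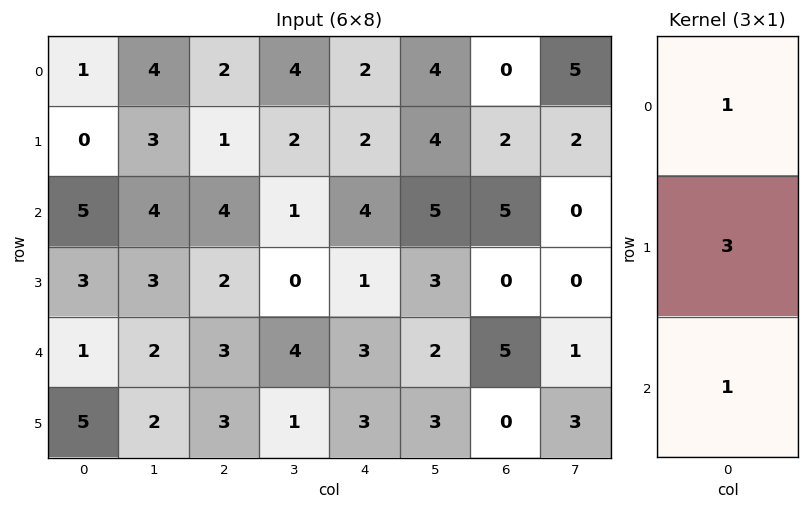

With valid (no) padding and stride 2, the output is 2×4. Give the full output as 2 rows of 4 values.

6 9 12 11
15 13 10 10

Output[0,0]: The receptive field on the input at this output position is [1 / 0 / 5]. Elementwise product with the kernel and sum: 1·1 + 0·3 + 5·1.
Output[0,1]: The receptive field on the input at this output position is [2 / 1 / 4]. Elementwise product with the kernel and sum: 2·1 + 1·3 + 4·1.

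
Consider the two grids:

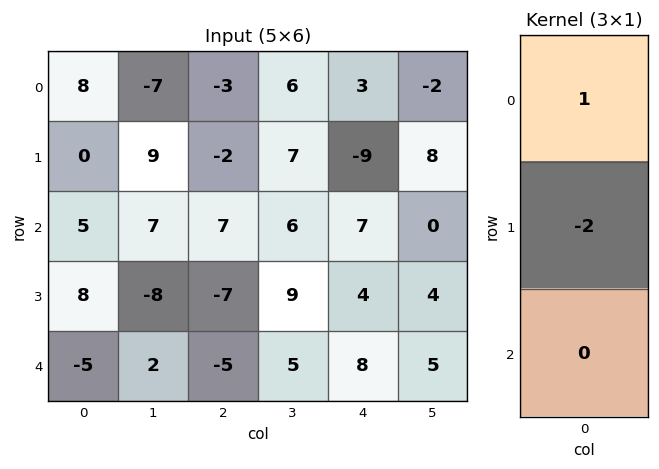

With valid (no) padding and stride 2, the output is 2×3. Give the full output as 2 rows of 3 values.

Output[0,0]: The receptive field on the input at this output position is [8 / 0 / 5]. Elementwise product with the kernel and sum: 8·1 + 0·-2.

8 1 21
-11 21 -1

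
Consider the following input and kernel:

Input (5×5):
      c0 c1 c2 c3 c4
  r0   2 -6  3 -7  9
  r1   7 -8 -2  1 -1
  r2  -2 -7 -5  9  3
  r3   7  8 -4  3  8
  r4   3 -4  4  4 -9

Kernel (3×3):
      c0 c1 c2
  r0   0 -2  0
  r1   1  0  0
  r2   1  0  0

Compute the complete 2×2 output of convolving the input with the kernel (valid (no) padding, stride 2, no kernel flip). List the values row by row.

17 7
24 -18

Output[0,0]: The receptive field on the input at this output position is [2 -6 3 / 7 -8 -2 / -2 -7 -5]. Elementwise product with the kernel and sum: -6·-2 + 7·1 + -2·1.
Output[0,1]: The receptive field on the input at this output position is [3 -7 9 / -2 1 -1 / -5 9 3]. Elementwise product with the kernel and sum: -7·-2 + -2·1 + -5·1.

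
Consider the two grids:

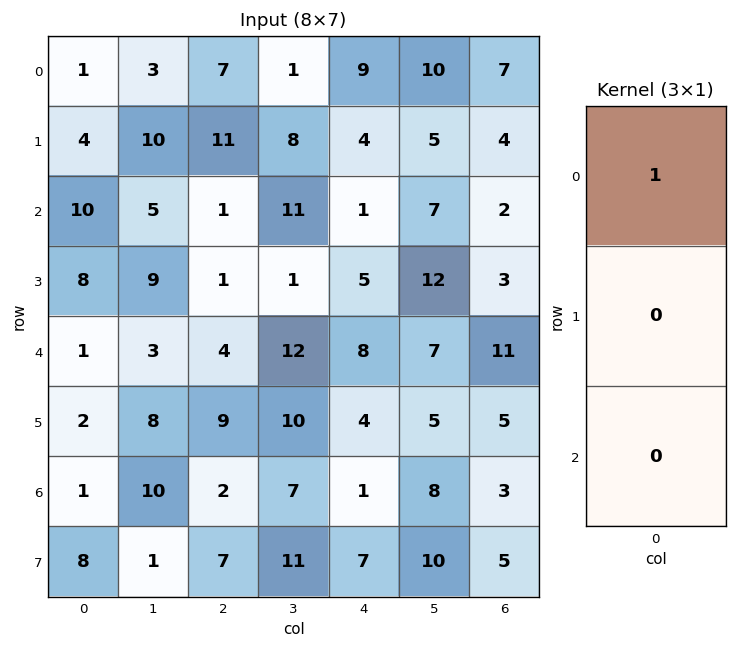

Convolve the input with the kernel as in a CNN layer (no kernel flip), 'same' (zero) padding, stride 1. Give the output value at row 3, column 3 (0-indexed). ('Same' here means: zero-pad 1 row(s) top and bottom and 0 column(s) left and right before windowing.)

11

The receptive field on the zero-padded input at this output position is [11 / 1 / 12]. Elementwise product with the kernel and sum: 11·1.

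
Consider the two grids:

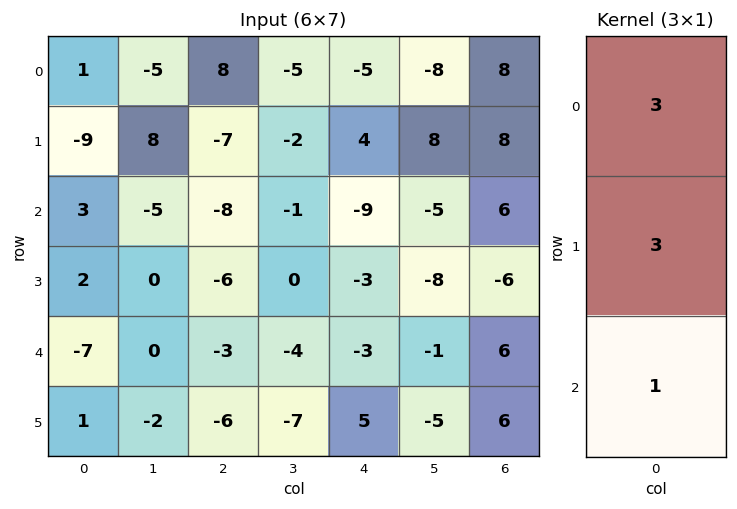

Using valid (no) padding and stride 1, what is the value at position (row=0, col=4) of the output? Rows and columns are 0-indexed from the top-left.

-12

The receptive field on the input at this output position is [-5 / 4 / -9]. Elementwise product with the kernel and sum: -5·3 + 4·3 + -9·1.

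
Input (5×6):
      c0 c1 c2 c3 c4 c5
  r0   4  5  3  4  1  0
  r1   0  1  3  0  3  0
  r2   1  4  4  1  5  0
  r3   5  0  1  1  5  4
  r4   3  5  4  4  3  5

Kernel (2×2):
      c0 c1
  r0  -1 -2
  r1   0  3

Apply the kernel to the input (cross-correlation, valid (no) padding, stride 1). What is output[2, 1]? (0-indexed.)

-9

The receptive field on the input at this output position is [4 4 / 0 1]. Elementwise product with the kernel and sum: 4·-1 + 4·-2 + 1·3.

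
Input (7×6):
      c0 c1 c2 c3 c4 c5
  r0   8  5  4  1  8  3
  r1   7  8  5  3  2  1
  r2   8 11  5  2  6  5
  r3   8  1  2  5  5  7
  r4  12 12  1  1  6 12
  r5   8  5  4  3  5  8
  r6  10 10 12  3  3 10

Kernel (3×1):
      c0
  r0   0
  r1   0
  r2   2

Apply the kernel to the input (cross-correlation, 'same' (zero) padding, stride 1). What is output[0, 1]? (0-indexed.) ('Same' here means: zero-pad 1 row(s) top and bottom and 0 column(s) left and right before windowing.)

The receptive field on the zero-padded input at this output position is [0 / 5 / 8]. Elementwise product with the kernel and sum: 8·2.

16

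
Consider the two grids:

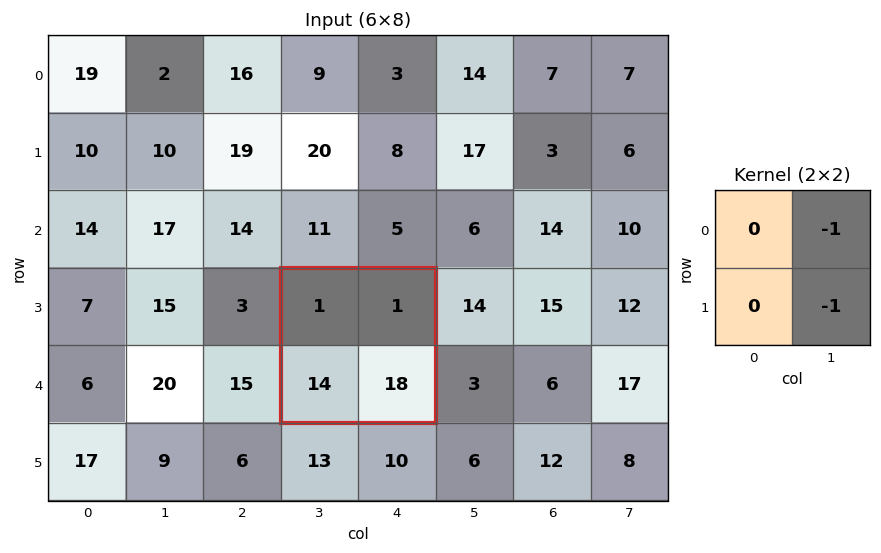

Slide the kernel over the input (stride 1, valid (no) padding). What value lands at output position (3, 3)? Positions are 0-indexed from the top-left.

The receptive field on the input at this output position is [1 1 / 14 18]. Elementwise product with the kernel and sum: 1·-1 + 18·-1.

-19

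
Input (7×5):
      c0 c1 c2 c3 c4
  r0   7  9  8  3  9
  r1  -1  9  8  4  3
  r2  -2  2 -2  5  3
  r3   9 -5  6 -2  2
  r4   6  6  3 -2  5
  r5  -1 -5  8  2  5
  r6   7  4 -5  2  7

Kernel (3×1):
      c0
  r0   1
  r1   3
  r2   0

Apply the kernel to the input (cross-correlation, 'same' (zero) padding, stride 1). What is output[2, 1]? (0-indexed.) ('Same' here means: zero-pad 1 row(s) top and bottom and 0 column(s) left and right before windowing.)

15

The receptive field on the zero-padded input at this output position is [9 / 2 / -5]. Elementwise product with the kernel and sum: 9·1 + 2·3.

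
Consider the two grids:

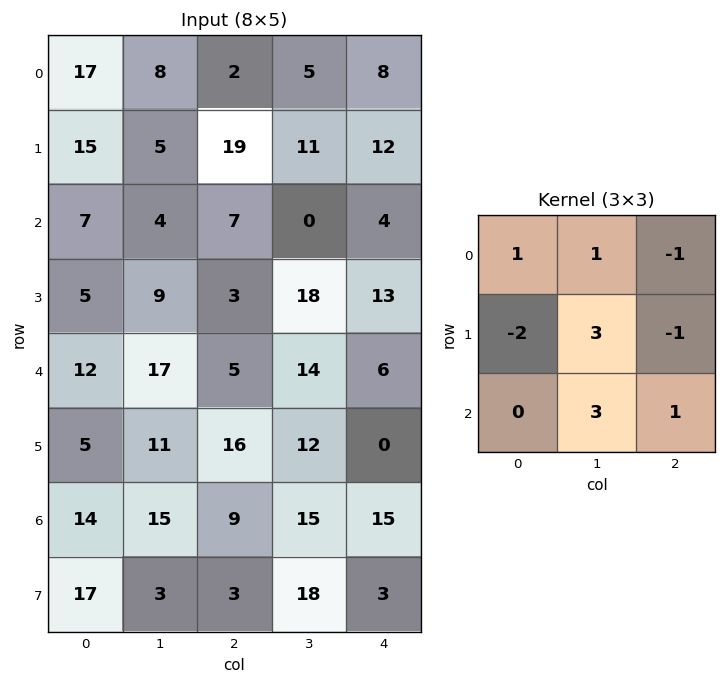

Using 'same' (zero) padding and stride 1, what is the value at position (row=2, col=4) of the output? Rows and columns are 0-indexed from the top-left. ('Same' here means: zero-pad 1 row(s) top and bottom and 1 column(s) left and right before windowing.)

74

The receptive field on the zero-padded input at this output position is [11 12 0 / 0 4 0 / 18 13 0]. Elementwise product with the kernel and sum: 11·1 + 12·1 + 0·-1 + 0·-2 + 4·3 + 0·-1 + 13·3 + 0·1.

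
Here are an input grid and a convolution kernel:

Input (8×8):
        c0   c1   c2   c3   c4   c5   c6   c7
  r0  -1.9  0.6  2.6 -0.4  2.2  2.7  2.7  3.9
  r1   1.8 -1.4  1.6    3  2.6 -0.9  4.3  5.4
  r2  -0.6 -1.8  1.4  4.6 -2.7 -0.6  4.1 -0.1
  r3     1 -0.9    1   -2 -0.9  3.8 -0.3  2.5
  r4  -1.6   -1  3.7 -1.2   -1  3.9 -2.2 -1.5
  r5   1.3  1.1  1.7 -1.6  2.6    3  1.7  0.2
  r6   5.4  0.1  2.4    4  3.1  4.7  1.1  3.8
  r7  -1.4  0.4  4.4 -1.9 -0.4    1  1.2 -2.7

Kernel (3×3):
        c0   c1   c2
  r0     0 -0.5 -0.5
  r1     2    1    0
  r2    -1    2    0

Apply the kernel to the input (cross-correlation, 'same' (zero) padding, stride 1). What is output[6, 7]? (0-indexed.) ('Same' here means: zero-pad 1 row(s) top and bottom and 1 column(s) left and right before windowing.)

The receptive field on the zero-padded input at this output position is [1.7 0.2 0 / 1.1 3.8 0 / 1.2 -2.7 0]. Elementwise product with the kernel and sum: 0.2·-0.5 + 0·-0.5 + 1.1·2 + 3.8·1 + 1.2·-1 + -2.7·2.

-0.7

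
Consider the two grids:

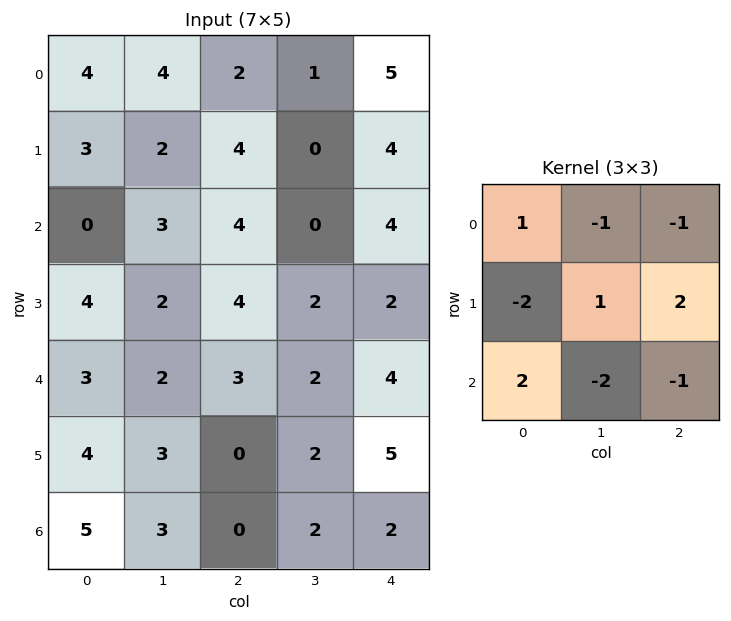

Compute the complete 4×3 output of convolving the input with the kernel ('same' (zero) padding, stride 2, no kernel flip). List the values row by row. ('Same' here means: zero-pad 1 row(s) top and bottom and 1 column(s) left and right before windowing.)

Output[0,0]: The receptive field on the zero-padded input at this output position is [0 0 0 / 0 4 4 / 0 3 2]. Elementwise product with the kernel and sum: 0·1 + 0·-1 + 0·-1 + 0·-2 + 4·1 + 4·2 + 0·2 + 3·-2 + 2·-1.
Output[0,1]: The receptive field on the zero-padded input at this output position is [0 0 0 / 4 2 1 / 2 4 0]. Elementwise product with the kernel and sum: 0·1 + 0·-1 + 0·-1 + 4·-2 + 2·1 + 1·2 + 2·2 + 4·-2 + 0·-1.

4 -8 -5
-9 -10 0
-10 3 -6
4 -1 -5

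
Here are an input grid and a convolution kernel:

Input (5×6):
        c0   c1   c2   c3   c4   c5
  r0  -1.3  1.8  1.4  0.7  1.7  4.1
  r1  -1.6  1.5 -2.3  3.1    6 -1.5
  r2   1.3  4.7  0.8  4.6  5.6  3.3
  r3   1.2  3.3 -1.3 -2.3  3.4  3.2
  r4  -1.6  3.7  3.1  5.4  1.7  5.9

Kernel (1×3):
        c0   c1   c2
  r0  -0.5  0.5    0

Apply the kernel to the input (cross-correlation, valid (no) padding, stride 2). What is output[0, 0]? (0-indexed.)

The receptive field on the input at this output position is [-1.3 1.8 1.4]. Elementwise product with the kernel and sum: -1.3·-0.5 + 1.8·0.5.

1.55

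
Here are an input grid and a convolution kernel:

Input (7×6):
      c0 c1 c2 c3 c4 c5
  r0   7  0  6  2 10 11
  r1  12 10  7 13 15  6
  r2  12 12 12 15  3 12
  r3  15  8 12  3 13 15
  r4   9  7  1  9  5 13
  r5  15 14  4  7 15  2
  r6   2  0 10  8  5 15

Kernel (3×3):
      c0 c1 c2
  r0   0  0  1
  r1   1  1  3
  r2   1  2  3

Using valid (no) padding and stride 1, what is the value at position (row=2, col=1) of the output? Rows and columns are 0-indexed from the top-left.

80

The receptive field on the input at this output position is [12 12 15 / 8 12 3 / 7 1 9]. Elementwise product with the kernel and sum: 15·1 + 8·1 + 12·1 + 3·3 + 7·1 + 1·2 + 9·3.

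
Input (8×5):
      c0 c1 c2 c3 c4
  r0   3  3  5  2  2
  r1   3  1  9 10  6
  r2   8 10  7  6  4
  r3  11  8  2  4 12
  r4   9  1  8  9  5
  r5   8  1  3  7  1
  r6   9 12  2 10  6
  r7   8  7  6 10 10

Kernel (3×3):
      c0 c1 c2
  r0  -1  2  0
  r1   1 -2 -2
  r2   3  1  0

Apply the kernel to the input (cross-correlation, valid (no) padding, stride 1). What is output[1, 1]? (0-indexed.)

27

The receptive field on the input at this output position is [1 9 10 / 10 7 6 / 8 2 4]. Elementwise product with the kernel and sum: 1·-1 + 9·2 + 10·1 + 7·-2 + 6·-2 + 8·3 + 2·1.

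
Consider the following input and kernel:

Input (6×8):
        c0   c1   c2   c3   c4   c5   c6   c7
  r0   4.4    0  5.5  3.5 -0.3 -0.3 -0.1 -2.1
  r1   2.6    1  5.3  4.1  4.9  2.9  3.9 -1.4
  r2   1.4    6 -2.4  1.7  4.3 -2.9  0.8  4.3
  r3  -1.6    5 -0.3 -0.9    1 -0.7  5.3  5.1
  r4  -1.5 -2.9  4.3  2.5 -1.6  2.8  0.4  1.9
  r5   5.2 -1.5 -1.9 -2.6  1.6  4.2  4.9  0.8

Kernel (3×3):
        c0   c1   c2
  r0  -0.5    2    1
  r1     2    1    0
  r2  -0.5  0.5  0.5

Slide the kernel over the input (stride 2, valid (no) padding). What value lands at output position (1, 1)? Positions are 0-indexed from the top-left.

The receptive field on the input at this output position is [-2.4 1.7 4.3 / -0.3 -0.9 1 / 4.3 2.5 -1.6]. Elementwise product with the kernel and sum: -2.4·-0.5 + 1.7·2 + 4.3·1 + -0.3·2 + -0.9·1 + 4.3·-0.5 + 2.5·0.5 + -1.6·0.5.

5.7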